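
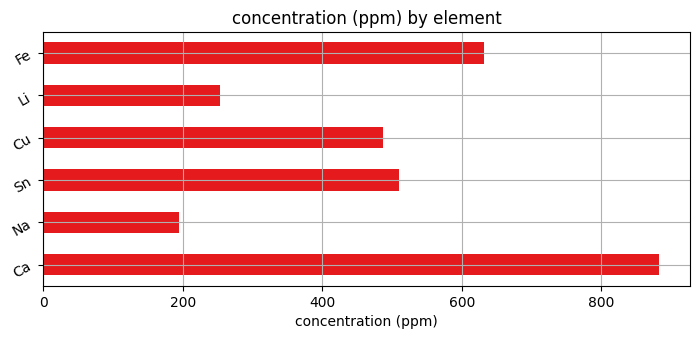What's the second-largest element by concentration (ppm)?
Top 3: Ca ≈ 900, Fe ≈ 600, Sn ≈ 500.

Fe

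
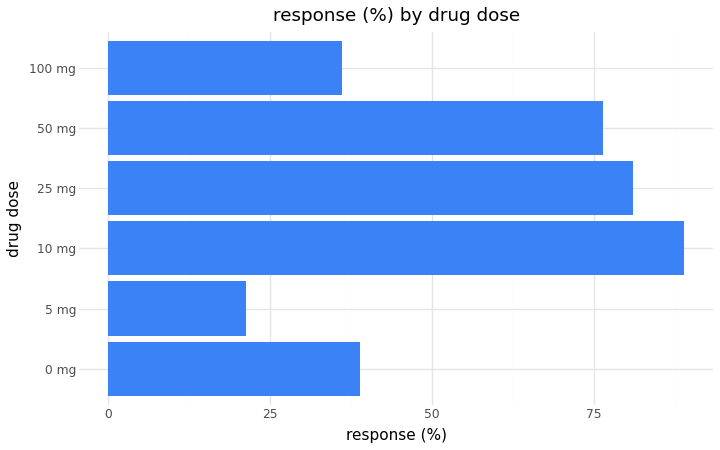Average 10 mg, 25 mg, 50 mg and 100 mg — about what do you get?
(90 + 80 + 80 + 40) / 4 ≈ 72.

≈ 72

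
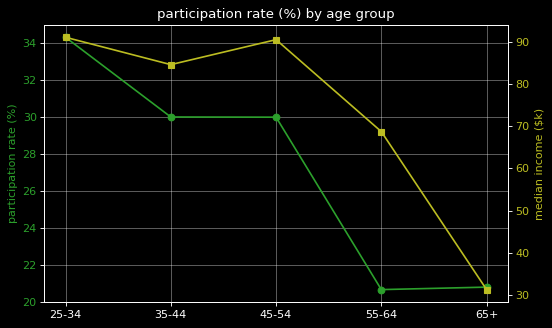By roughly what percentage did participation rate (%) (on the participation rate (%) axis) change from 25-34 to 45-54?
25-34 ≈ 34, 45-54 ≈ 30; (30 − 34) / 34 ≈ -11.8%.

≈ -11.8%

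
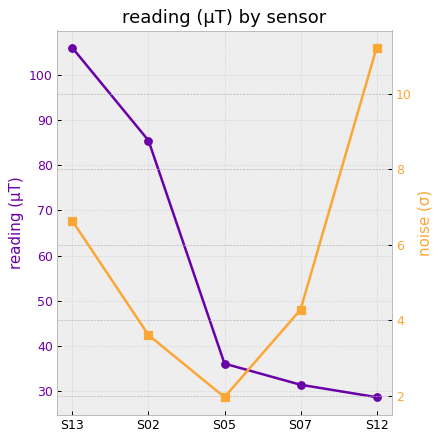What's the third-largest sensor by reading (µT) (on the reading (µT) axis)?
S05

Top 4 (on the reading (µT) axis): S13 ≈ 110, S02 ≈ 90, S05 ≈ 40, S07 ≈ 30.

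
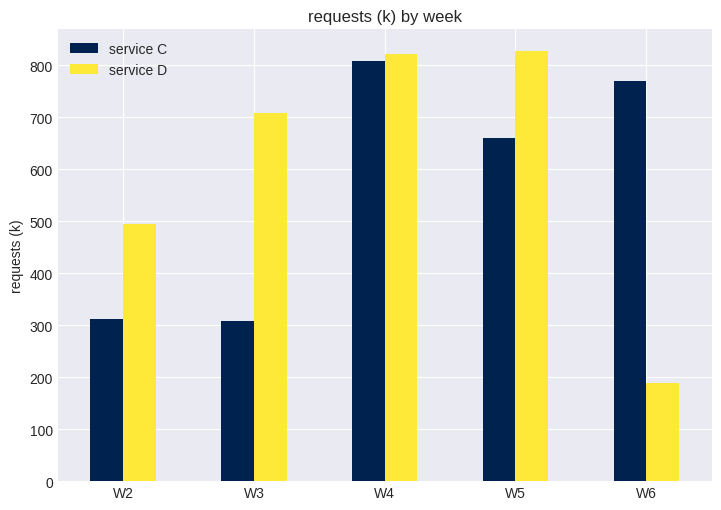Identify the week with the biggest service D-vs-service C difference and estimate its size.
W6, ≈ 600 k

W6: service D ≈ 200, service C ≈ 800 → gap ≈ 600. Next-largest (W3) is only ≈ 400.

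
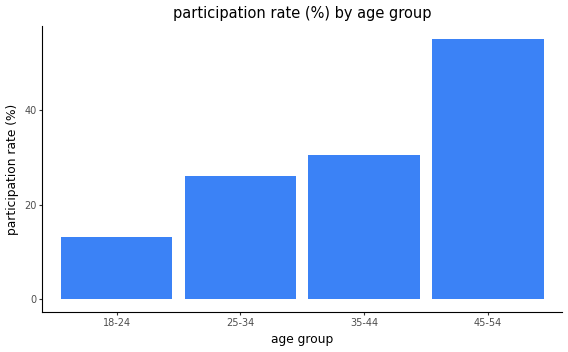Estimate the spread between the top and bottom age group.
≈ 40

Max 45-54 ≈ 55, min 18-24 ≈ 15; range ≈ 40.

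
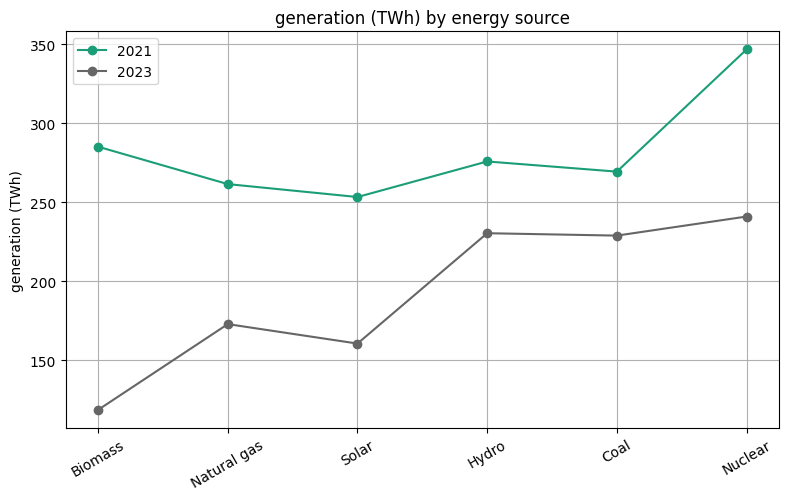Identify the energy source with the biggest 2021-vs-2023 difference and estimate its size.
Biomass: 2021 ≈ 280, 2023 ≈ 120 → gap ≈ 160. Next-largest (Nuclear) is only ≈ 100.

Biomass, ≈ 160 TWh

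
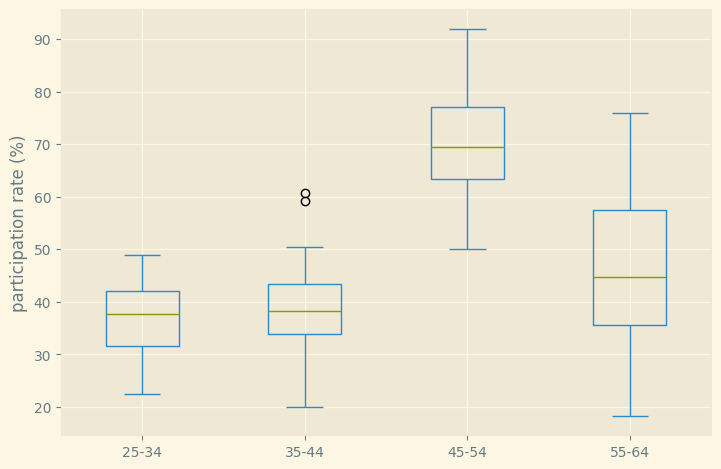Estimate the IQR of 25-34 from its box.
≈ 10

Q3 ≈ 40, Q1 ≈ 30; IQR ≈ 10.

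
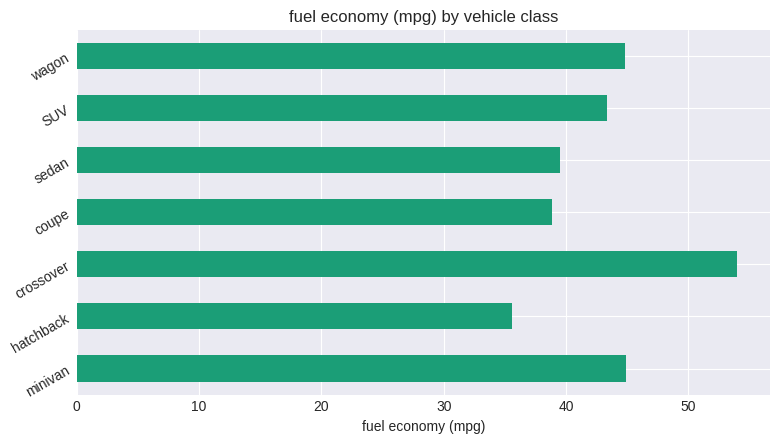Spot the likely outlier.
crossover ≈ 55; the rest sit between ≈ 35 and ≈ 45.

crossover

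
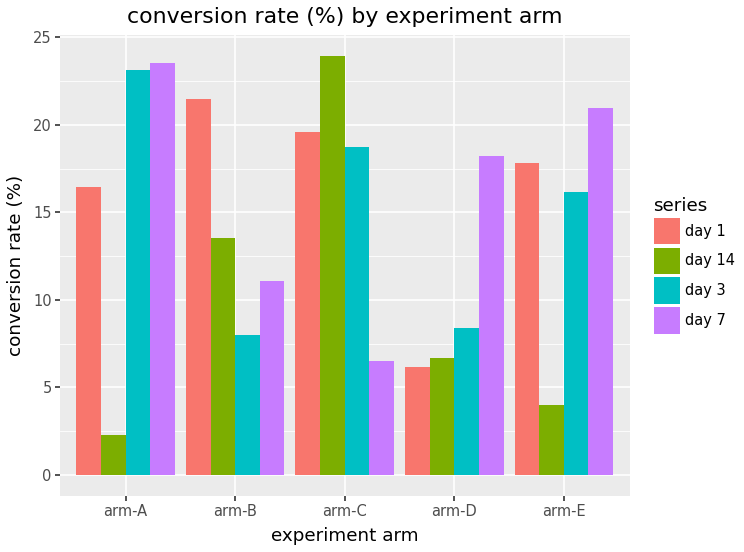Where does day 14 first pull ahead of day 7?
arm-A: day 14 ≈ 2 vs day 7 ≈ 24 (not yet); arm-B: day 14 ≈ 14 vs day 7 ≈ 12 (first crossover).

arm-B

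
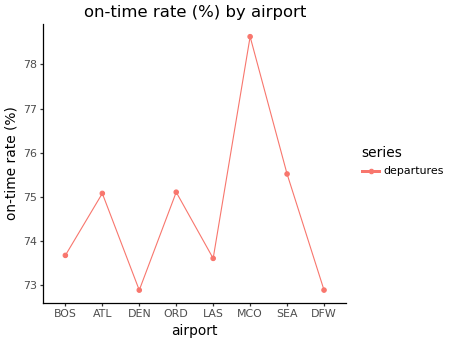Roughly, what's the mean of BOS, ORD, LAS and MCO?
≈ 75.12

(73.5 + 75.0 + 73.5 + 78.5) / 4 ≈ 75.12.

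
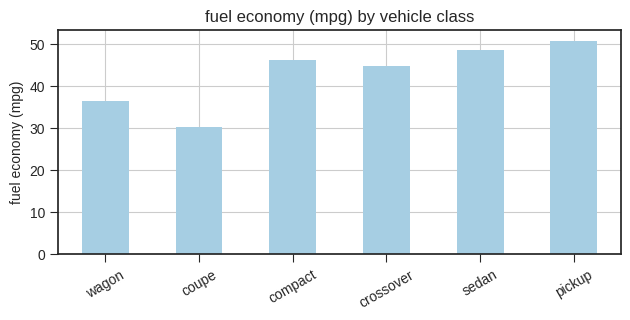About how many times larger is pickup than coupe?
≈ 1.67×

pickup ≈ 50, coupe ≈ 30; 50/30 ≈ 1.67.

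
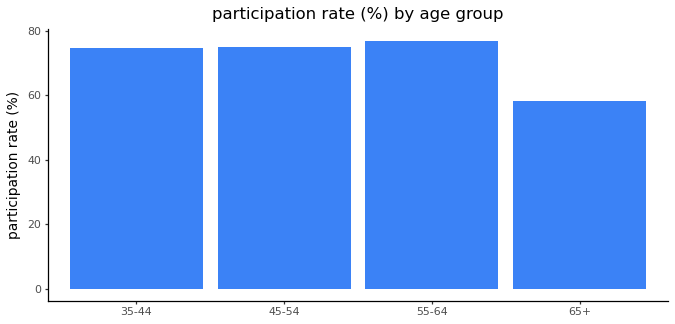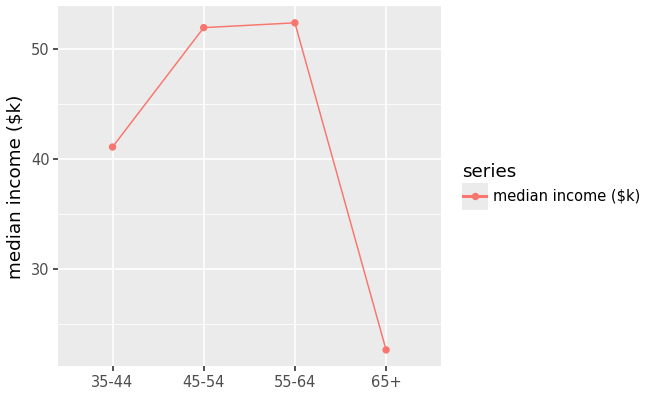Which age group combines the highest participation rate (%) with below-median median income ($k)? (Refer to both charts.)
Chart 2 median median income ($k) ≈ 45; below-median age groups: 35-44, 65+. Among those, 35-44 has the highest participation rate (%) (≈ 70).

35-44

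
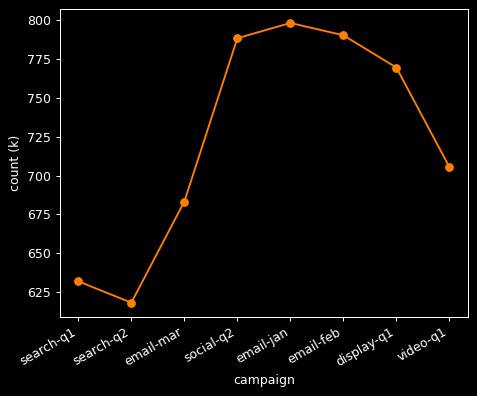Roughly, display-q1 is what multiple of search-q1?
≈ 1.19×

display-q1 ≈ 760, search-q1 ≈ 640; 760/640 ≈ 1.19.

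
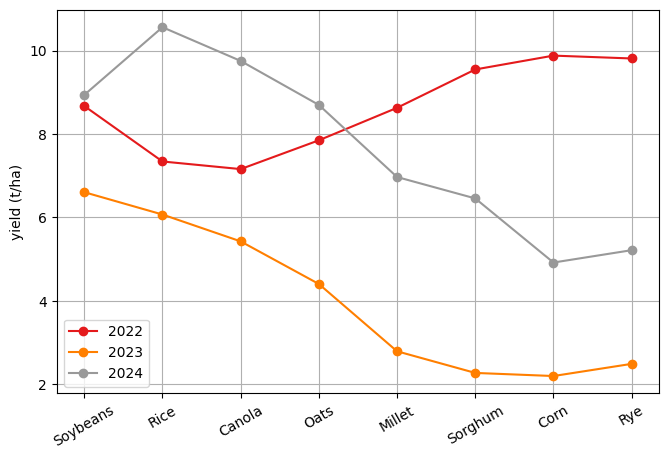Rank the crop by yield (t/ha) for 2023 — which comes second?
Rice

Top 3 for 2023: Soybeans ≈ 7, Rice ≈ 6, Canola ≈ 5.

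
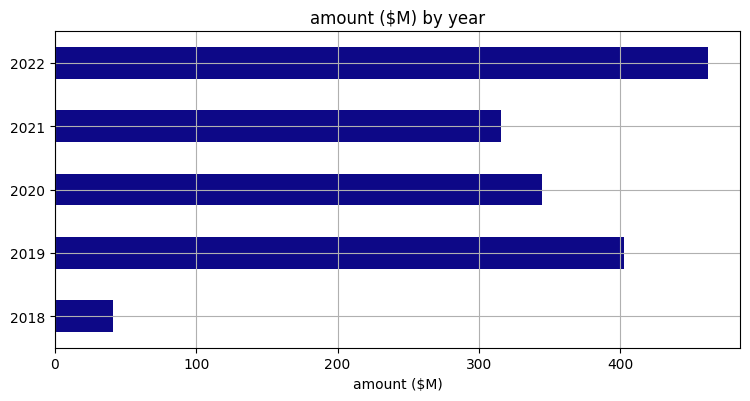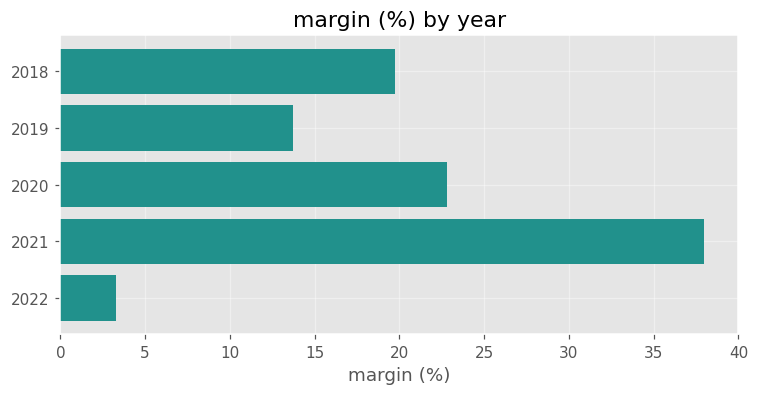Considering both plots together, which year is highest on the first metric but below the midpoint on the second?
2022

Chart 2 median margin (%) ≈ 20; below-median years: 2019, 2022. Among those, 2022 has the highest amount ($M) (≈ 450).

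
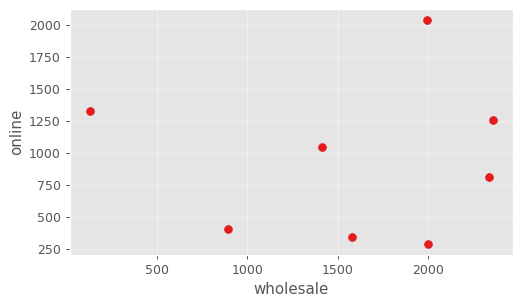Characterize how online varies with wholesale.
no clear correlation

Points are roughly uncorrelated; weak (|r| ≈ 0.0).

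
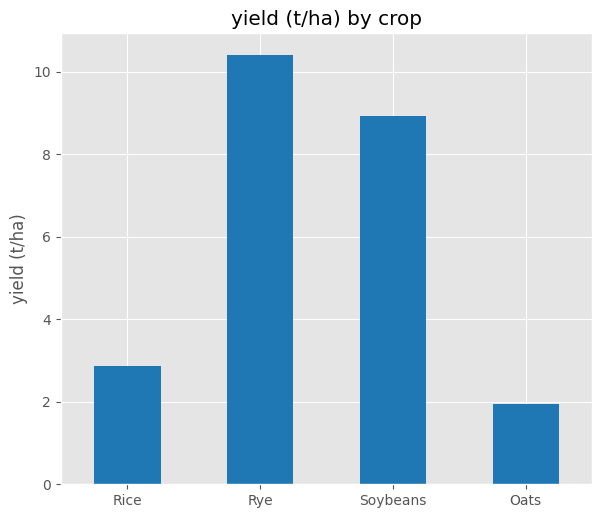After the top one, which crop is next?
Soybeans

Top 3: Rye ≈ 10, Soybeans ≈ 9, Rice ≈ 3.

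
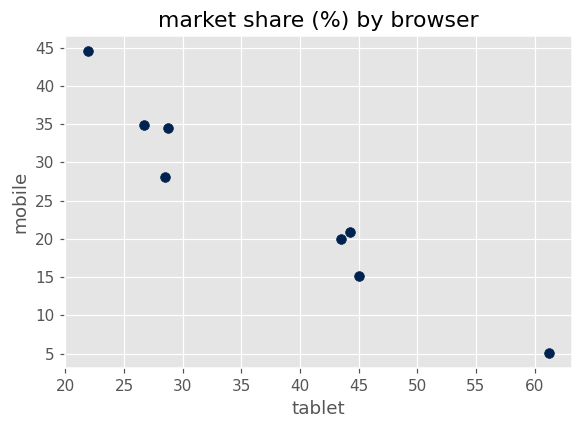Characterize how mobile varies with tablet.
Points are negatively correlated; strong (|r| ≈ 1.0).

negative, strong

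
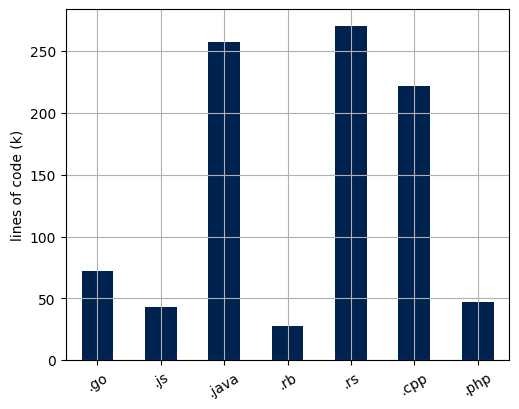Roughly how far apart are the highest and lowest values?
≈ 250

Max .rs ≈ 275, min .rb ≈ 25; range ≈ 250.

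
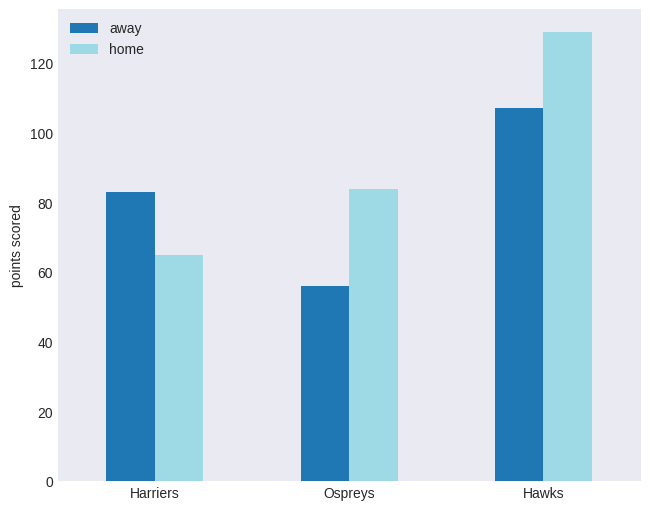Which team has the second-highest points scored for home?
Ospreys

Top 3 for home: Hawks ≈ 120, Ospreys ≈ 80, Harriers ≈ 60.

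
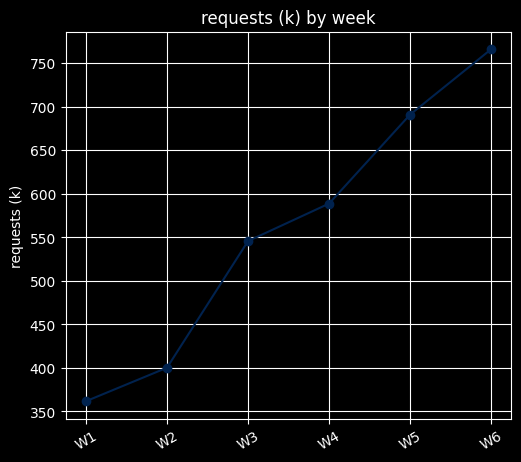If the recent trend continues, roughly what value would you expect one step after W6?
Last three: 600, 700, 750 → slope ≈ 75/step → next ≈ 825.

≈ 825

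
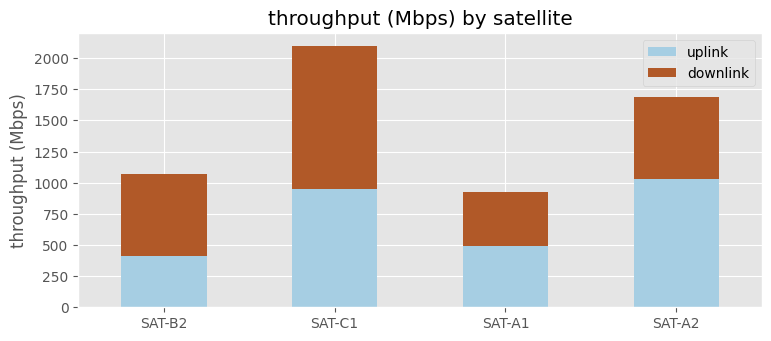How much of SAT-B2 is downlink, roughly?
≈ 600

downlink top ≈ 1000, bottom ≈ 400; segment ≈ 600.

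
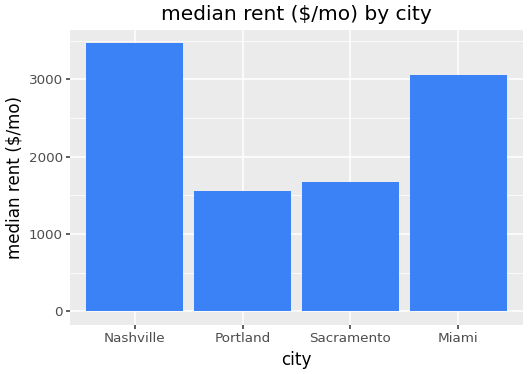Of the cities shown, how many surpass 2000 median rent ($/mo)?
2

Above 2000: Nashville, Miami.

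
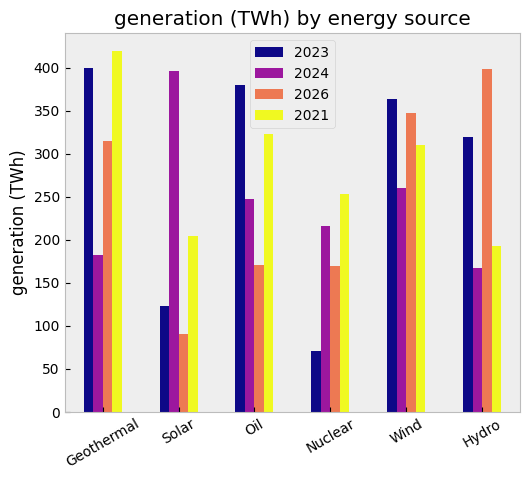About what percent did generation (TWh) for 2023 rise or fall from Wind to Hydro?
≈ -14.3%

Wind ≈ 350, Hydro ≈ 300; (300 − 350) / 350 ≈ -14.3%.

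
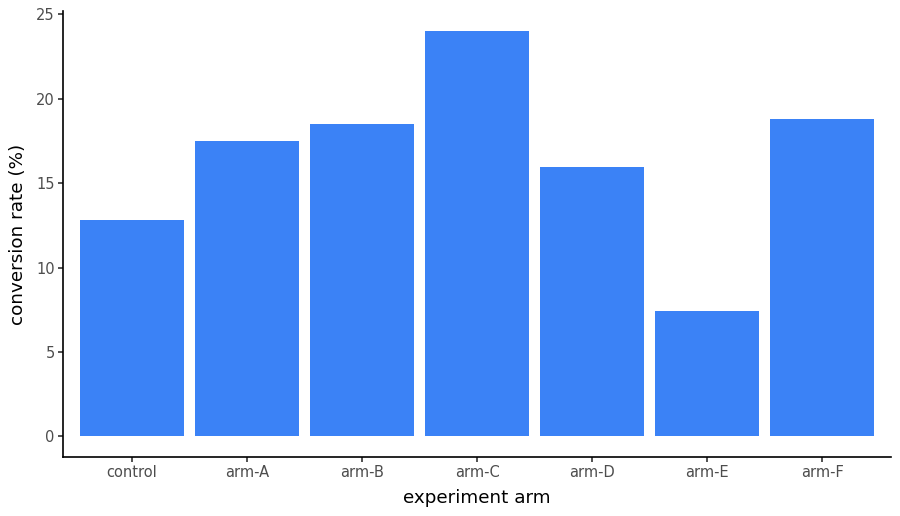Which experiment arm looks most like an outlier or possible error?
arm-E

arm-E ≈ 8; the rest sit between ≈ 12 and ≈ 24.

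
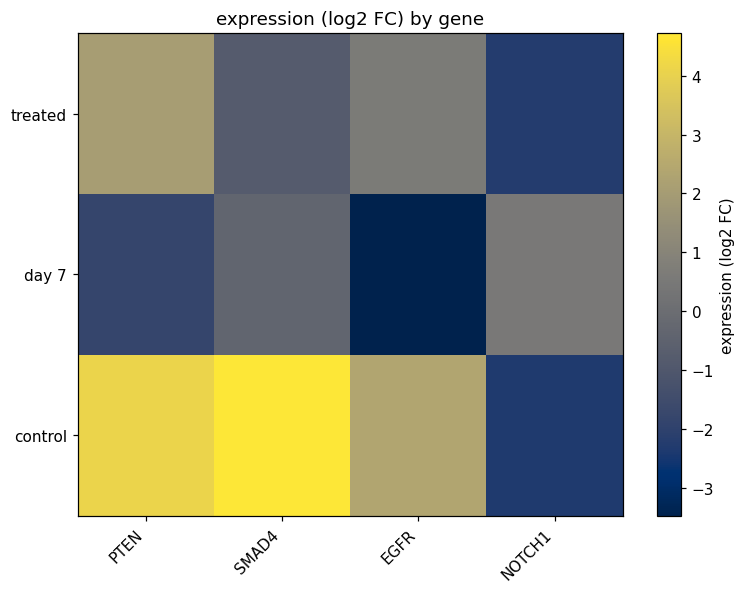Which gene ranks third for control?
Top 4 for control: SMAD4 ≈ 5, PTEN ≈ 4, EGFR ≈ 2, NOTCH1 ≈ -2.

EGFR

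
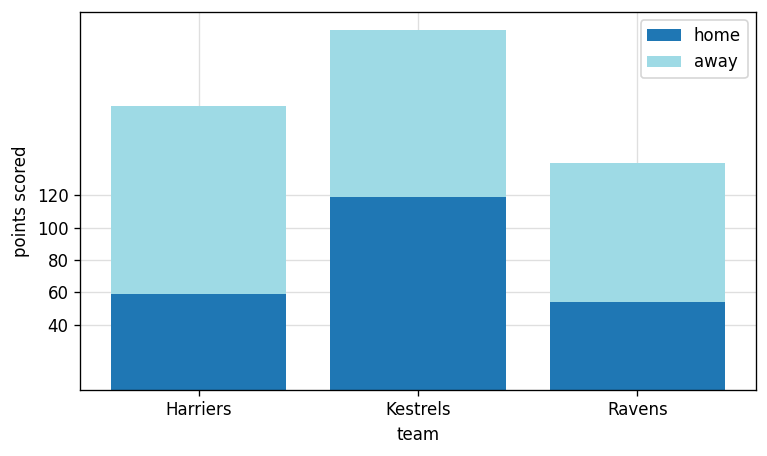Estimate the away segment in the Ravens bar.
away top ≈ 140, bottom ≈ 60; segment ≈ 80.

≈ 80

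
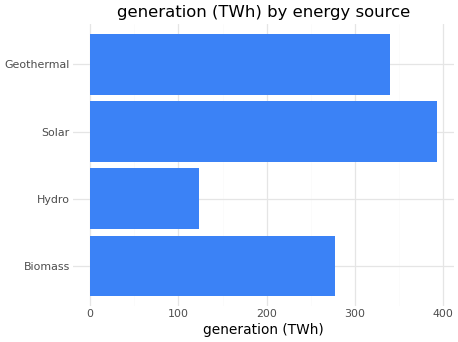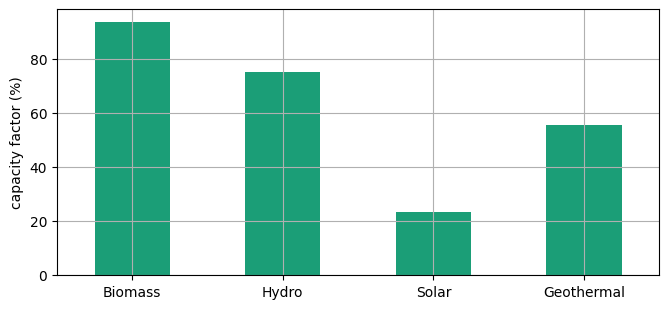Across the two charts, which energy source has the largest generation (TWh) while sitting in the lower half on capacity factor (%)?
Solar

Chart 2 median capacity factor (%) ≈ 70; below-median energy sources: Solar, Geothermal. Among those, Solar has the highest generation (TWh) (≈ 400).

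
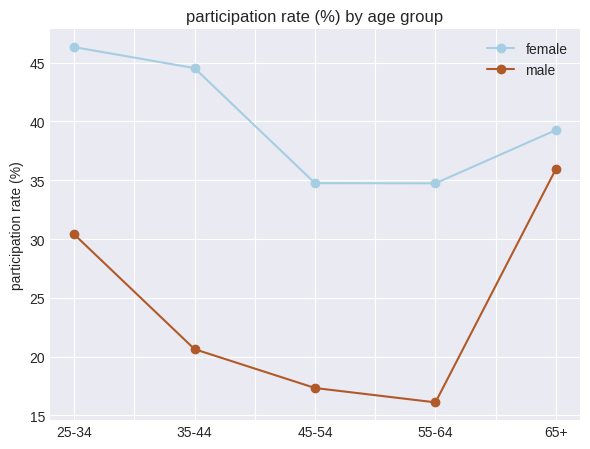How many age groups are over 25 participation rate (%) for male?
2

Above 25: 25-34, 65+.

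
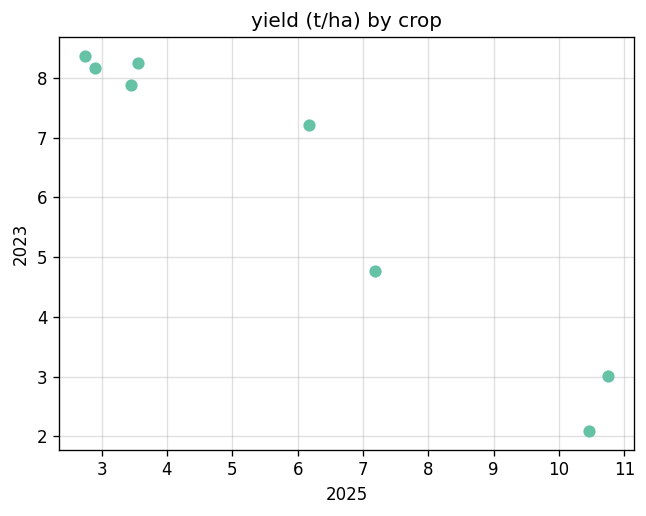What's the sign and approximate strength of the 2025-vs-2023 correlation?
Points are negatively correlated; strong (|r| ≈ 1.0).

negative, strong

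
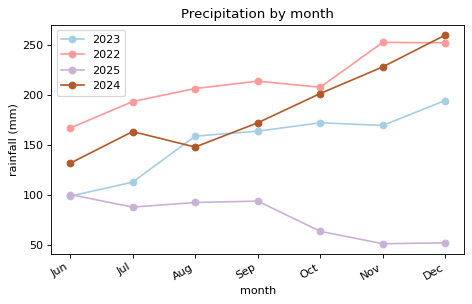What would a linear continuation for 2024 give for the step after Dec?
Last three: 200, 220, 260 → slope ≈ 30/step → next ≈ 290.

≈ 290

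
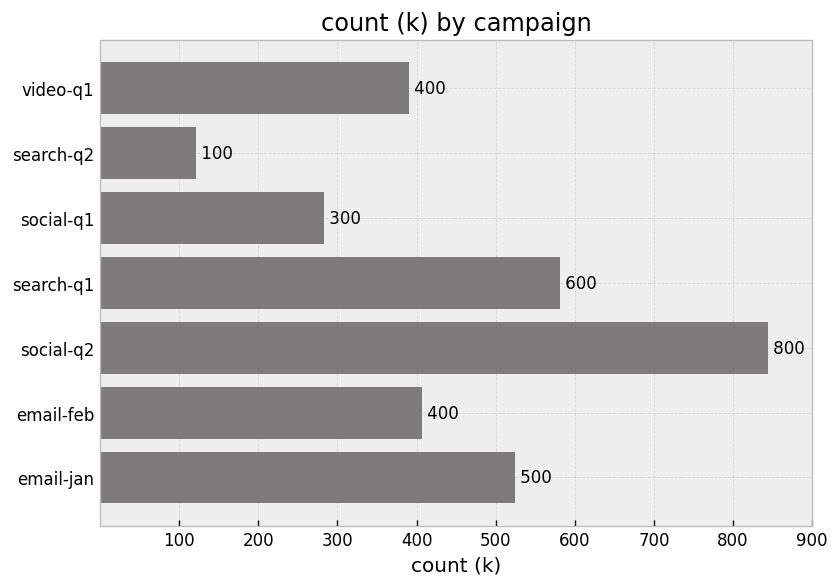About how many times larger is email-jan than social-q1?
≈ 1.67×

email-jan ≈ 500, social-q1 ≈ 300; 500/300 ≈ 1.67.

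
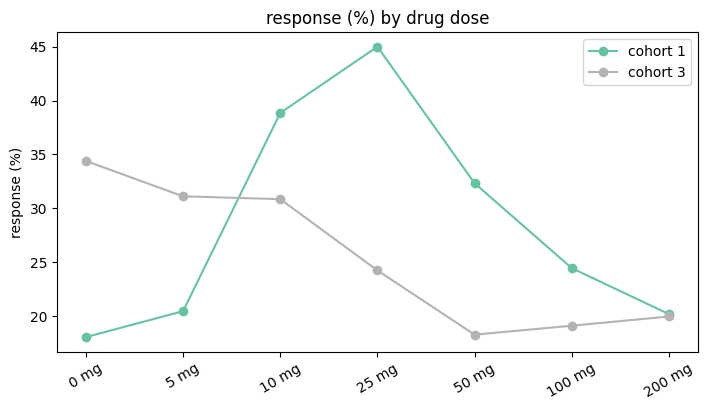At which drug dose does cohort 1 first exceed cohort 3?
10 mg

5 mg: cohort 1 ≈ 20 vs cohort 3 ≈ 30 (not yet); 10 mg: cohort 1 ≈ 40 vs cohort 3 ≈ 30 (first crossover).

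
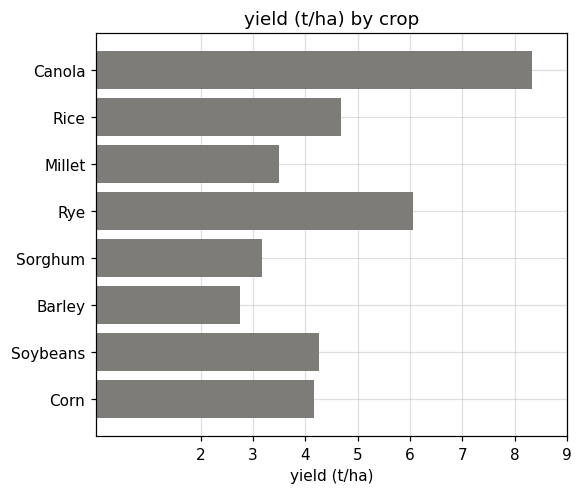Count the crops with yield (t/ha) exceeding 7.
1

Above 7: Canola.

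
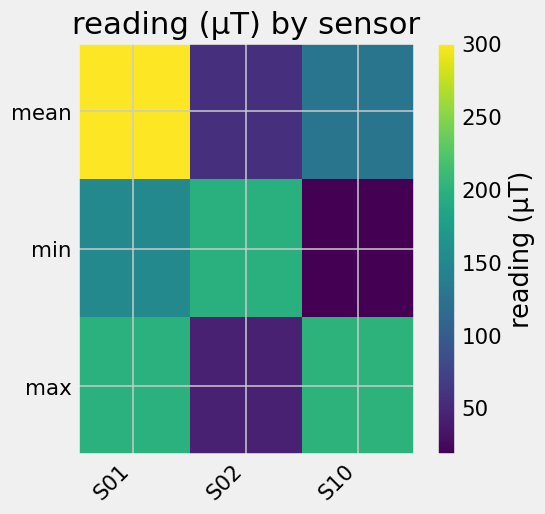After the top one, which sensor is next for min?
S01

Top 3 for min: S02 ≈ 200, S01 ≈ 150, S10 ≈ 25.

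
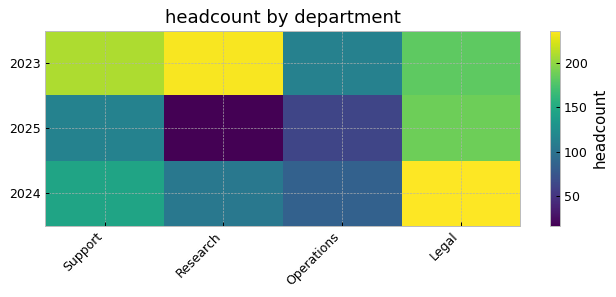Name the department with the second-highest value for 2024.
Top 3 for 2024: Legal ≈ 240, Support ≈ 140, Research ≈ 100.

Support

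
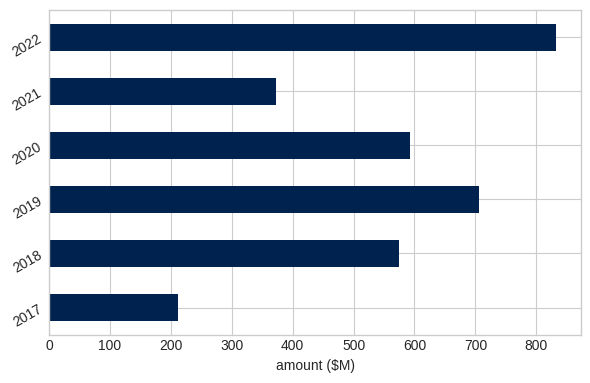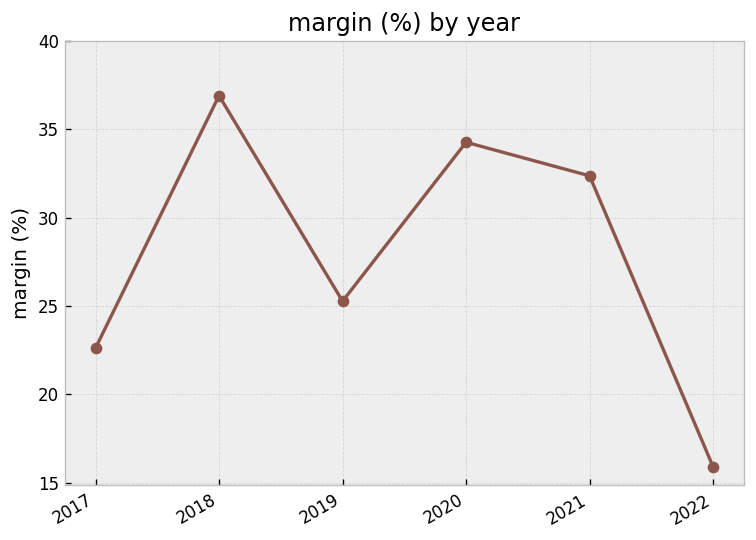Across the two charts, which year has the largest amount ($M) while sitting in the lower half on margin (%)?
2022

Chart 2 median margin (%) ≈ 30; below-median years: 2017, 2019, 2022. Among those, 2022 has the highest amount ($M) (≈ 800).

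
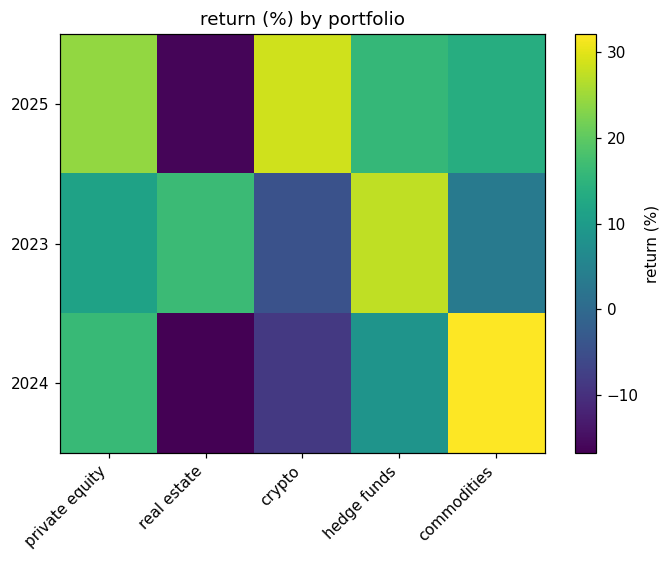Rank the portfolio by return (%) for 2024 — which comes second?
private equity

Top 3 for 2024: commodities ≈ 30, private equity ≈ 15, hedge funds ≈ 10.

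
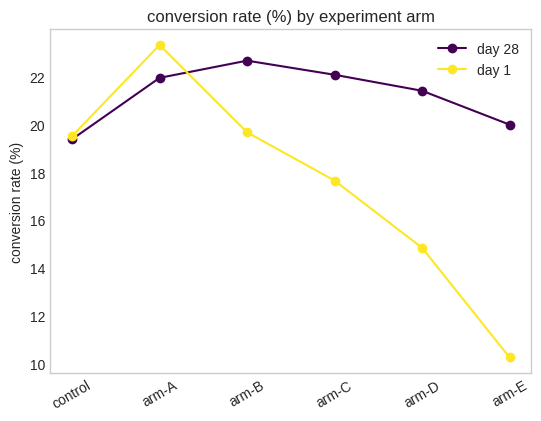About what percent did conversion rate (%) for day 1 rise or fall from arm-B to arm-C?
arm-B ≈ 20, arm-C ≈ 18; (18 − 20) / 20 ≈ -10%.

≈ -10%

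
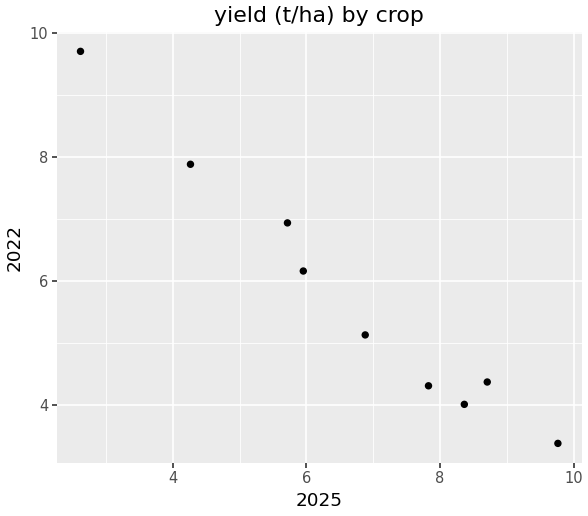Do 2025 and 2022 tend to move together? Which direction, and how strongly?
negative, strong

Points are negatively correlated; strong (|r| ≈ 1.0).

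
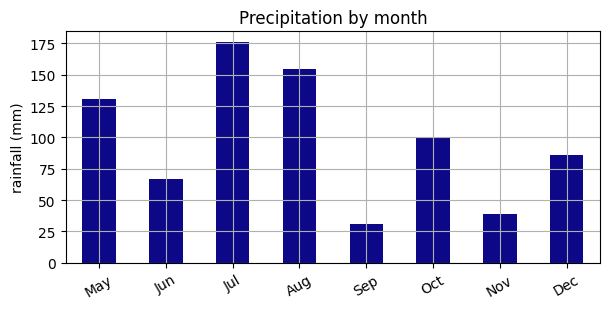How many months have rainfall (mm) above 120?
Above 120: May, Jul, Aug.

3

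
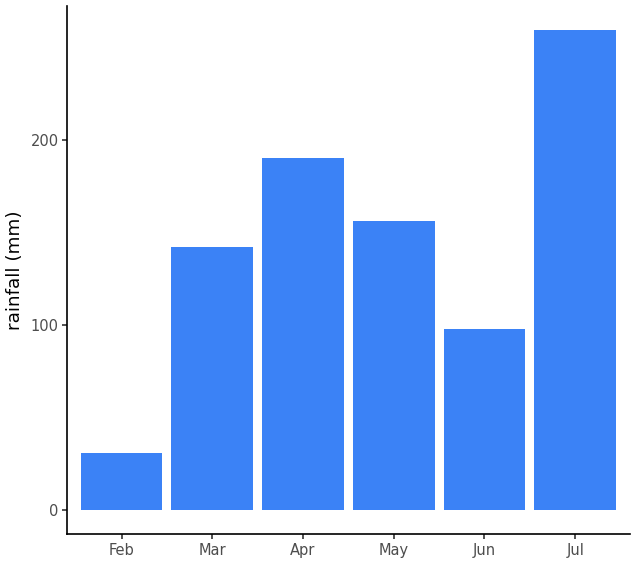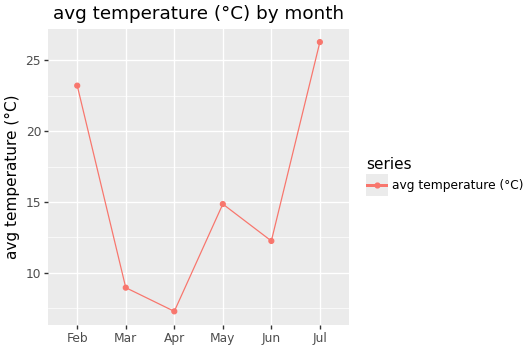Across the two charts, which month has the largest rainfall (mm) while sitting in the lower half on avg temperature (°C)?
Chart 2 median avg temperature (°C) ≈ 15; below-median months: Mar, Apr, Jun. Among those, Apr has the highest rainfall (mm) (≈ 200).

Apr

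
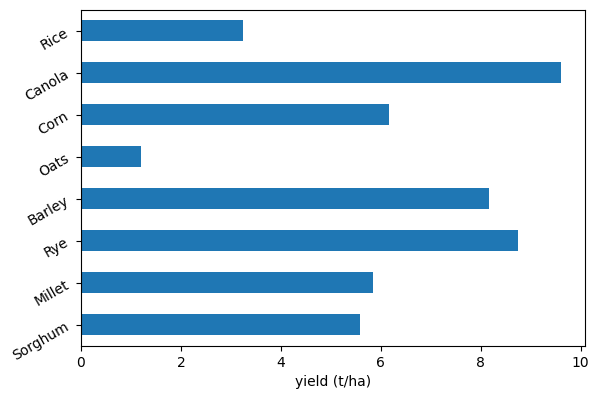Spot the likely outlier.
Oats ≈ 1; the rest sit between ≈ 3 and ≈ 10.

Oats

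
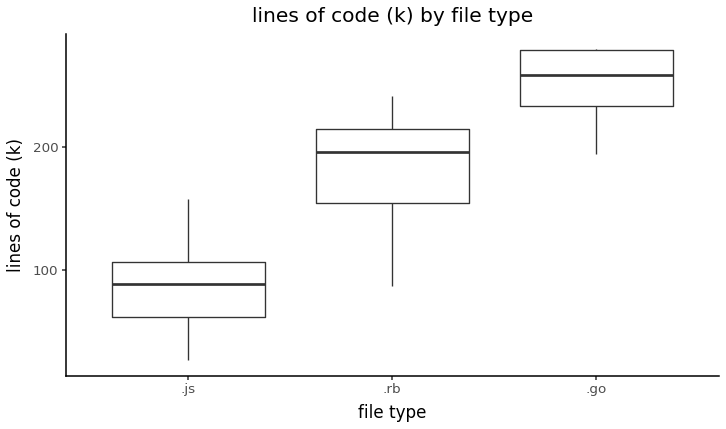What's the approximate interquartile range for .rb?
≈ 60

Q3 ≈ 220, Q1 ≈ 160; IQR ≈ 60.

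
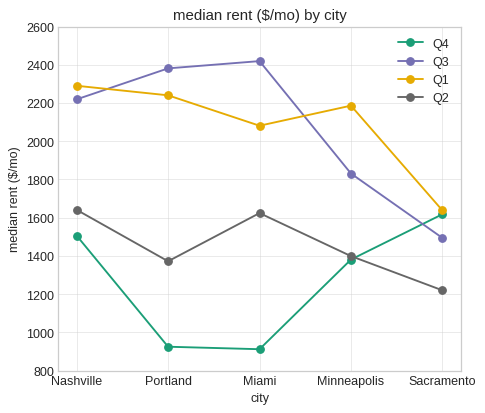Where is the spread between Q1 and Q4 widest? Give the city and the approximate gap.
Portland, ≈ 1200 $/mo

Portland: Q1 ≈ 2200, Q4 ≈ 1000 → gap ≈ 1200. Next-largest (Miami) is only ≈ 1000.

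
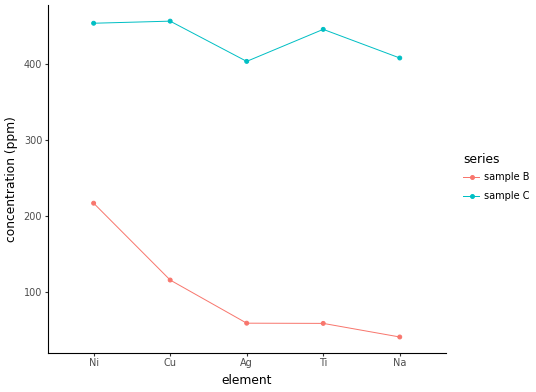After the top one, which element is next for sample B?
Cu

Top 3 for sample B: Ni ≈ 200, Cu ≈ 100, Ag ≈ 50.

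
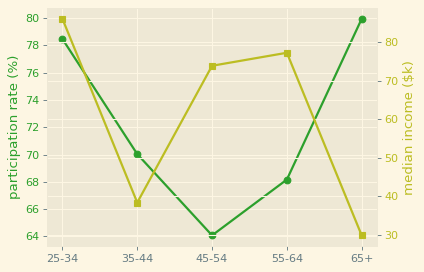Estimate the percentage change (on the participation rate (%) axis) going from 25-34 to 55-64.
25-34 ≈ 78, 55-64 ≈ 68; (68 − 78) / 78 ≈ -12.8%.

≈ -12.8%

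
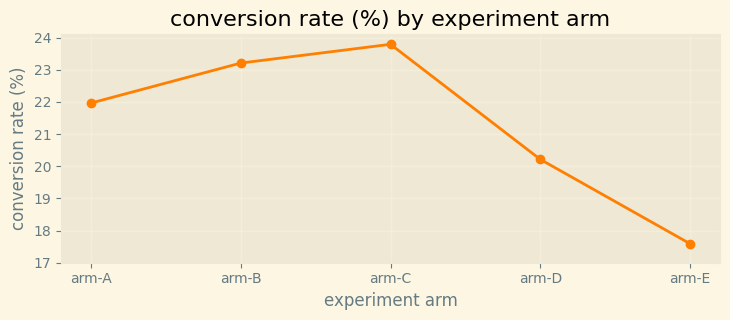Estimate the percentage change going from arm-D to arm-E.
arm-D ≈ 20, arm-E ≈ 18; (18 − 20) / 20 ≈ -10%.

≈ -10%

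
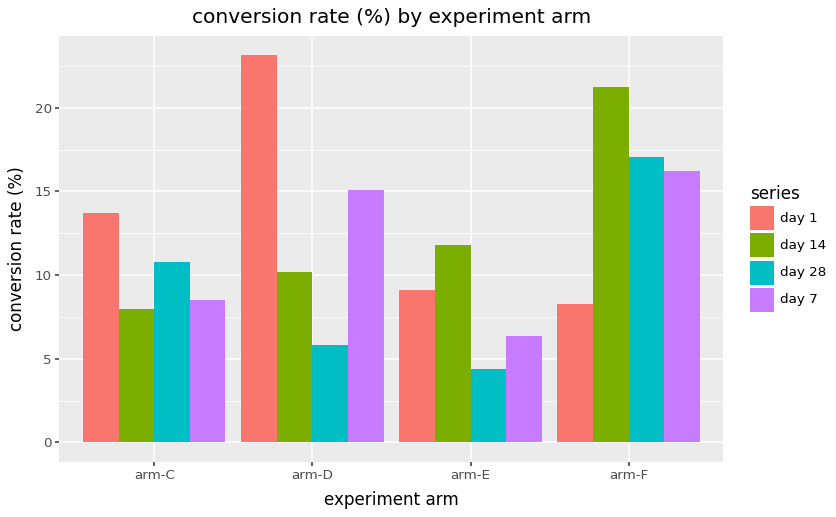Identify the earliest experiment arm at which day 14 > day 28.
arm-D

arm-C: day 14 ≈ 8 vs day 28 ≈ 10 (not yet); arm-D: day 14 ≈ 10 vs day 28 ≈ 6 (first crossover).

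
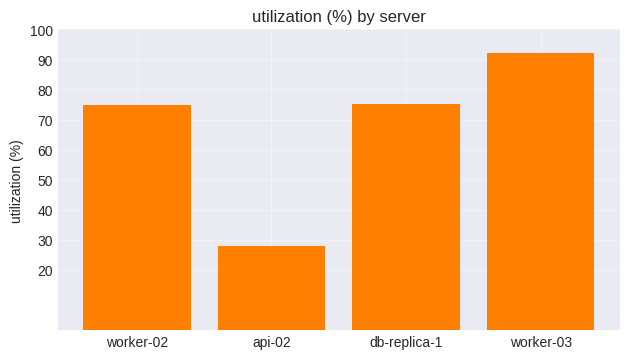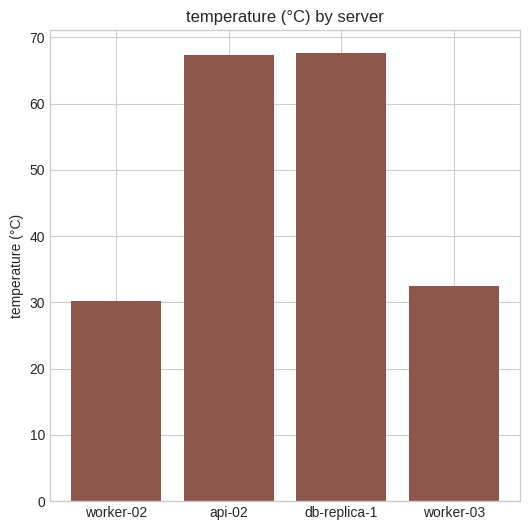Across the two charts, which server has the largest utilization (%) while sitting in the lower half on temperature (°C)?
Chart 2 median temperature (°C) ≈ 50; below-median servers: worker-02, worker-03. Among those, worker-03 has the highest utilization (%) (≈ 90).

worker-03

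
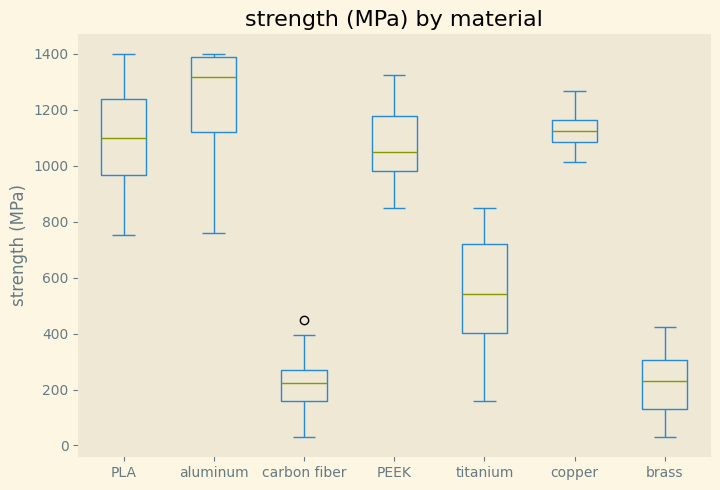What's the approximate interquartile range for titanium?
Q3 ≈ 700, Q1 ≈ 400; IQR ≈ 300.

≈ 300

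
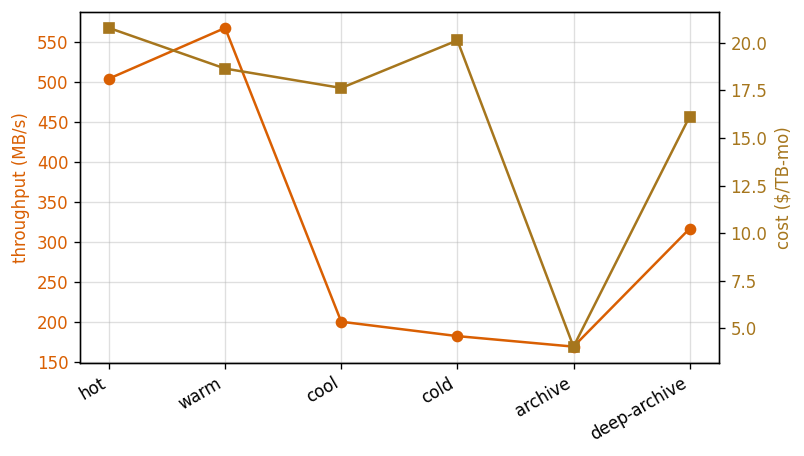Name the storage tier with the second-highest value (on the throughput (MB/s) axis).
hot

Top 3 (on the throughput (MB/s) axis): warm ≈ 550, hot ≈ 500, deep-archive ≈ 300.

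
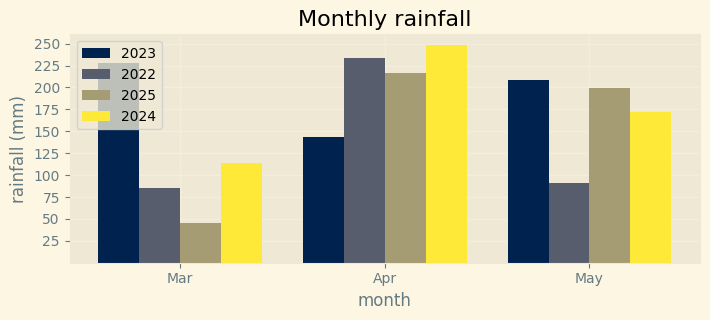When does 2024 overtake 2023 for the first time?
Apr

Mar: 2024 ≈ 125 vs 2023 ≈ 225 (not yet); Apr: 2024 ≈ 250 vs 2023 ≈ 150 (first crossover).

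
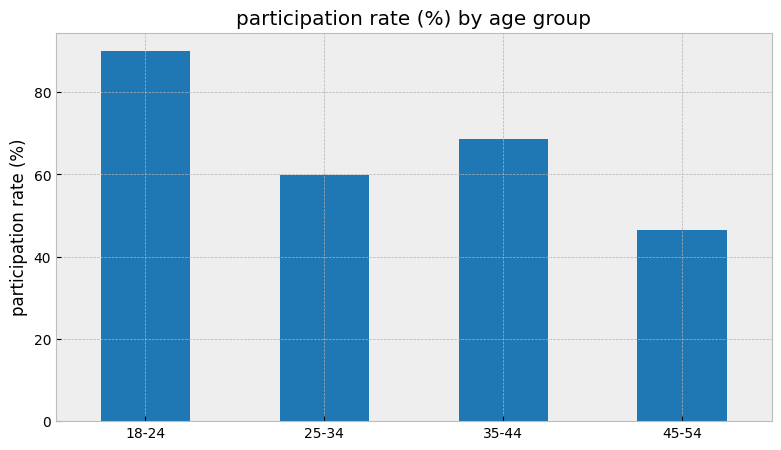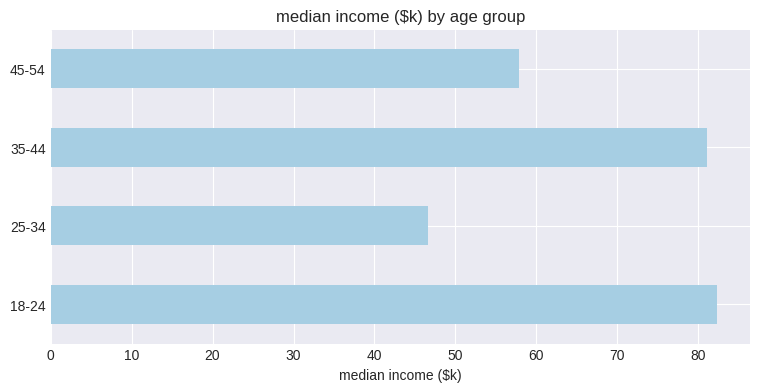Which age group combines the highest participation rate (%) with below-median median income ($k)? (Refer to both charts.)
Chart 2 median median income ($k) ≈ 70; below-median age groups: 25-34, 45-54. Among those, 25-34 has the highest participation rate (%) (≈ 60).

25-34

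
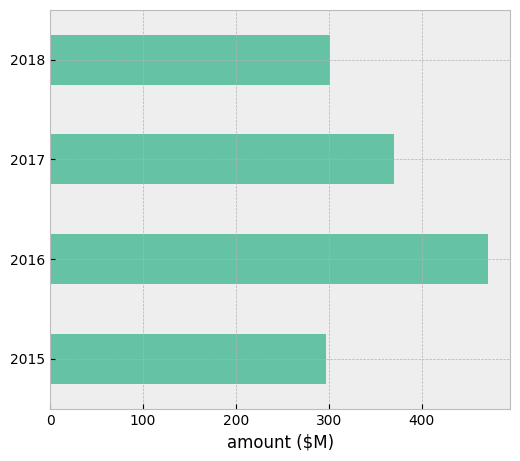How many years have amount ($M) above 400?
1

Above 400: 2016.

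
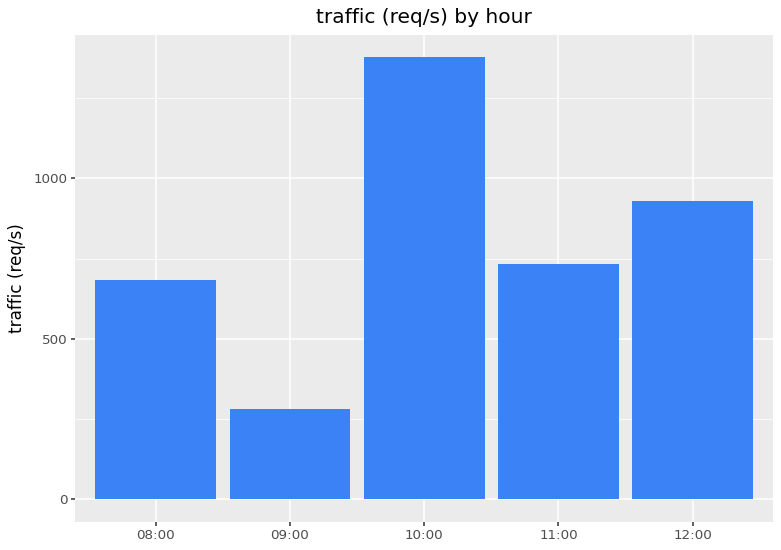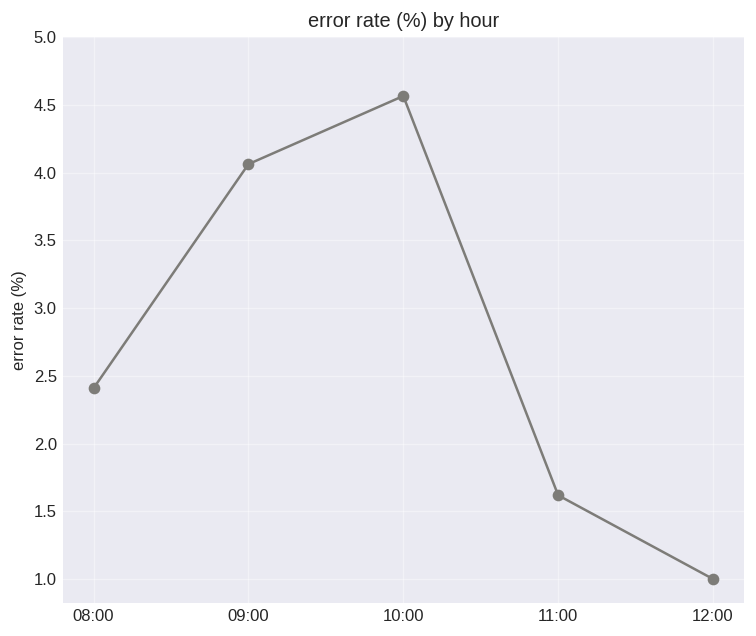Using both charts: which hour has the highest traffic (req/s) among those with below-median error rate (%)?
Chart 2 median error rate (%) ≈ 2.5; below-median hours: 11:00, 12:00. Among those, 12:00 has the highest traffic (req/s) (≈ 1000).

12:00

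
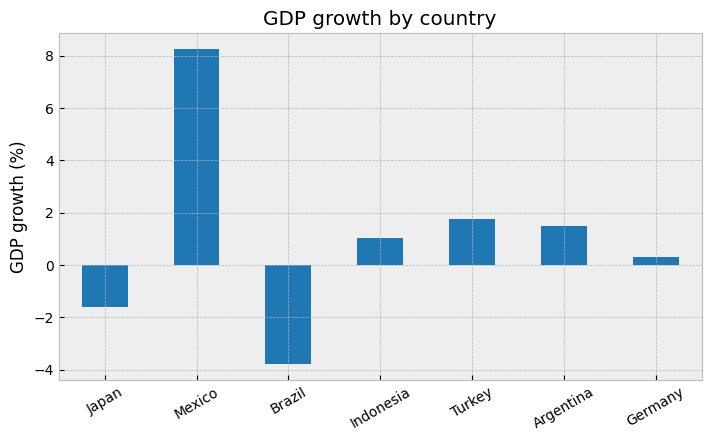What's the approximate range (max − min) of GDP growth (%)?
≈ 12

Max Mexico ≈ 8, min Brazil ≈ -4; range ≈ 12.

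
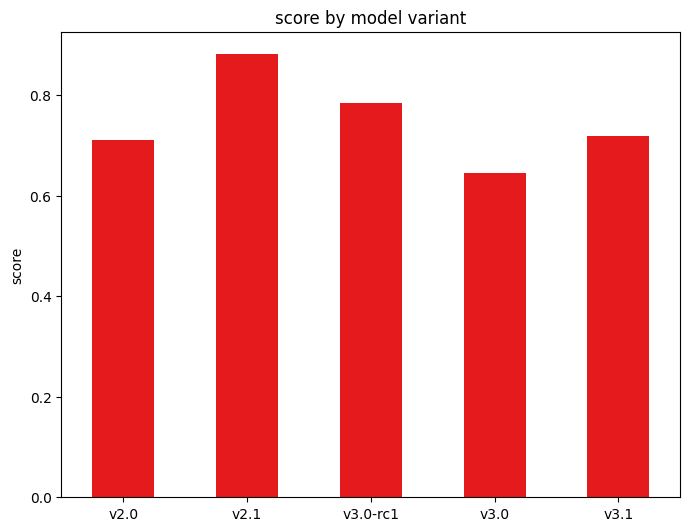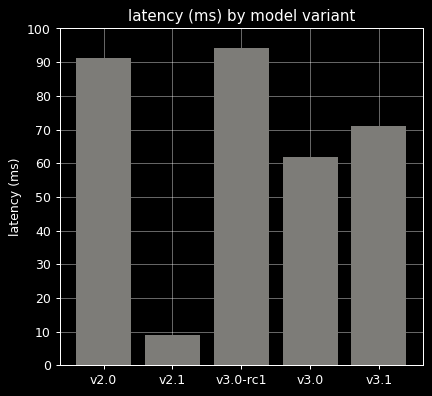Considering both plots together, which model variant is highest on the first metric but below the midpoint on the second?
v2.1

Chart 2 median latency (ms) ≈ 70; below-median model variants: v2.1, v3.0. Among those, v2.1 has the highest score (≈ 0.9).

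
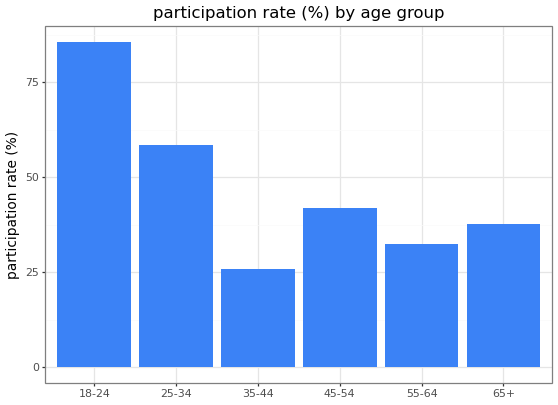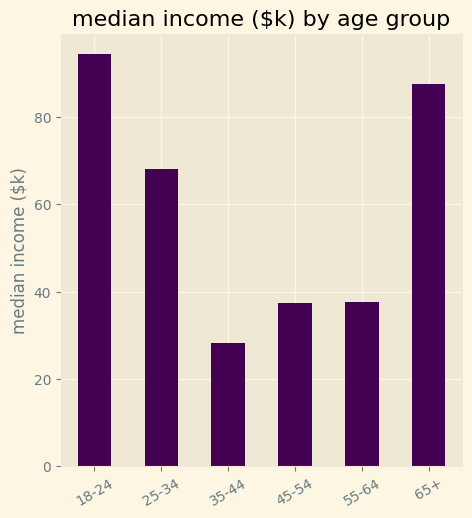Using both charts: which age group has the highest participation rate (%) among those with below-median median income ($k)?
45-54

Chart 2 median median income ($k) ≈ 50; below-median age groups: 35-44, 45-54, 55-64. Among those, 45-54 has the highest participation rate (%) (≈ 40).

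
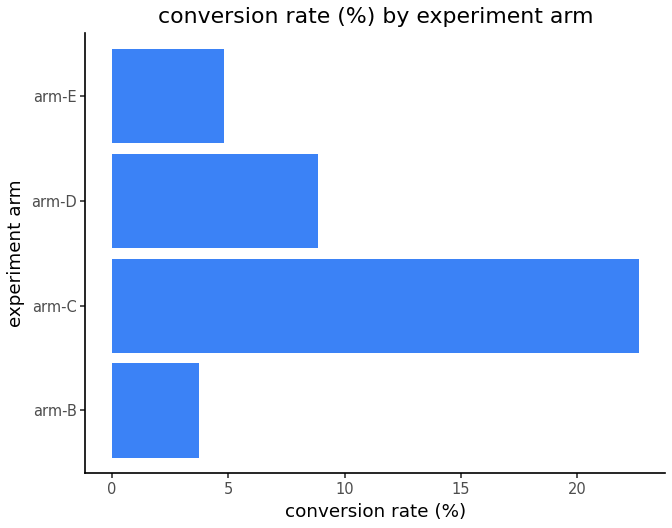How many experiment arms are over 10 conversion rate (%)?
1

Above 10: arm-C.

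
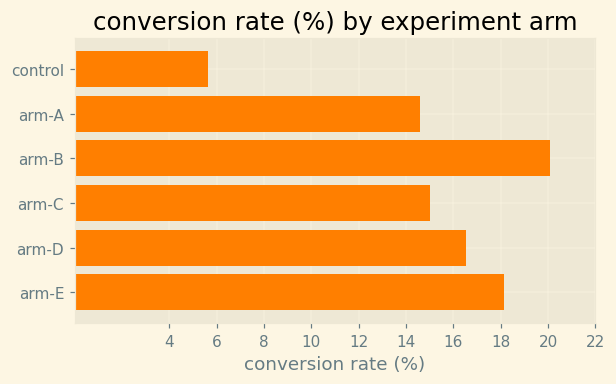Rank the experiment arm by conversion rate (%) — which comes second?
arm-E

Top 3: arm-B ≈ 20, arm-E ≈ 18, arm-D ≈ 16.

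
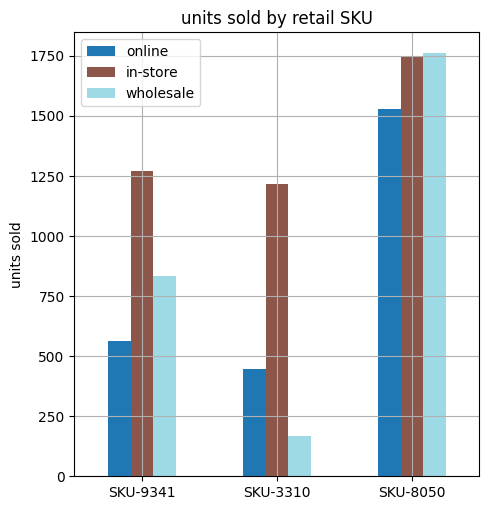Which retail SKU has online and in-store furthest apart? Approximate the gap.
SKU-3310, ≈ 800

SKU-3310: online ≈ 400, in-store ≈ 1200 → gap ≈ 800. Next-largest (SKU-9341) is only ≈ 600.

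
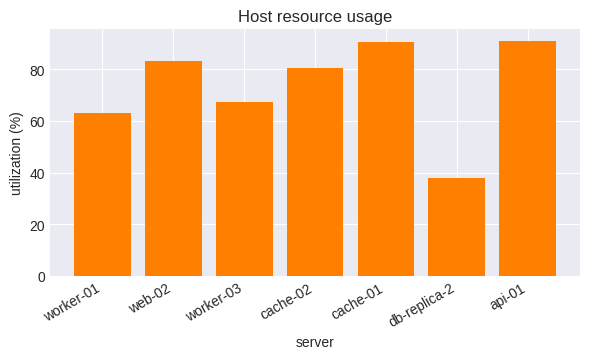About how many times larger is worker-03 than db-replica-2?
≈ 1.75×

worker-03 ≈ 70, db-replica-2 ≈ 40; 70/40 ≈ 1.75.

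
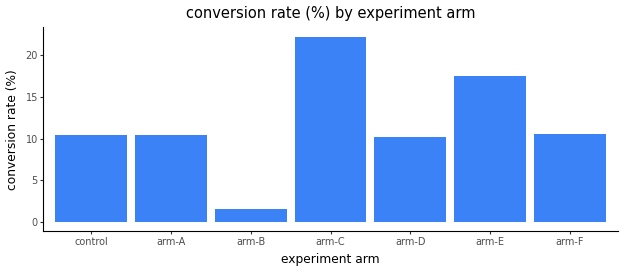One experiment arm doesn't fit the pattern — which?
arm-C

arm-C ≈ 22; the rest sit between ≈ 2 and ≈ 18.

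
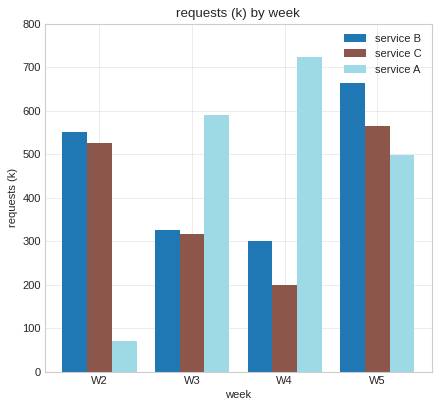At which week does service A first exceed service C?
W2: service A ≈ 100 vs service C ≈ 500 (not yet); W3: service A ≈ 600 vs service C ≈ 300 (first crossover).

W3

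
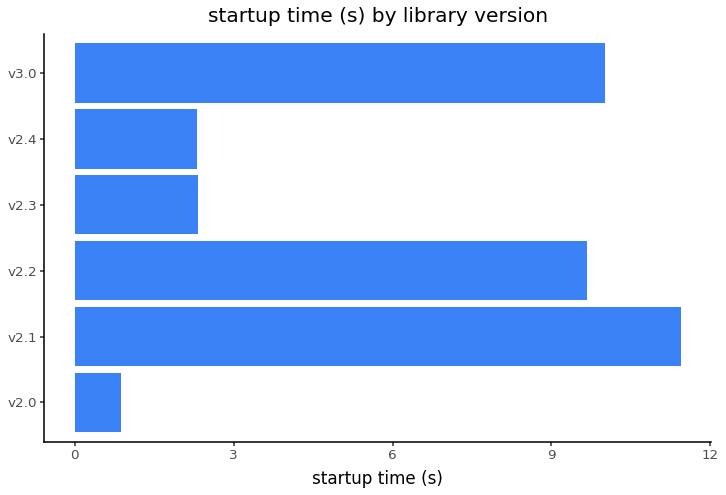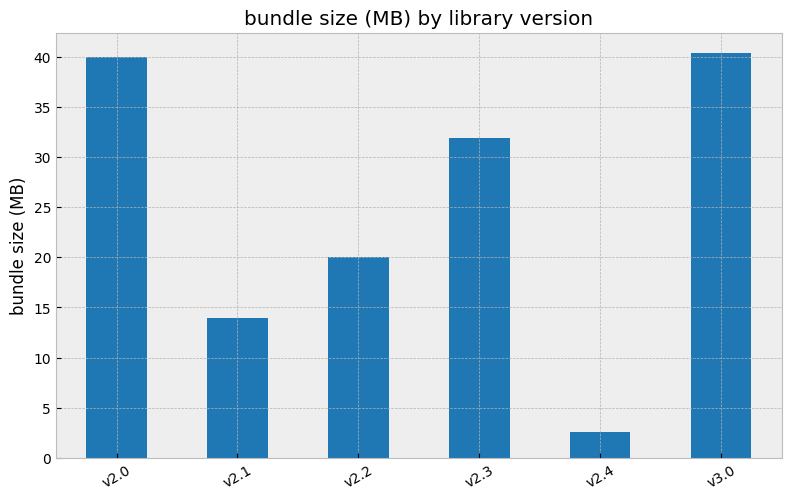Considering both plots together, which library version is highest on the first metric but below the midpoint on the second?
Chart 2 median bundle size (MB) ≈ 25; below-median library versions: v2.1, v2.2, v2.4. Among those, v2.1 has the highest startup time (s) (≈ 12).

v2.1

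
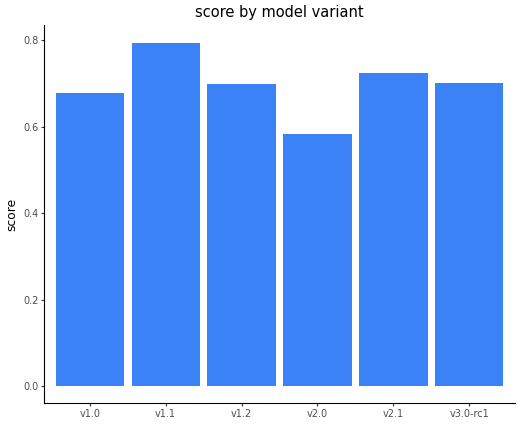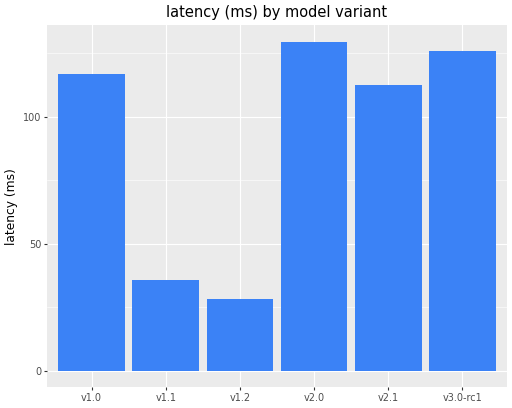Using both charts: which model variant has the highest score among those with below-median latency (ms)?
Chart 2 median latency (ms) ≈ 120; below-median model variants: v1.1, v1.2, v2.1. Among those, v1.1 has the highest score (≈ 0.8).

v1.1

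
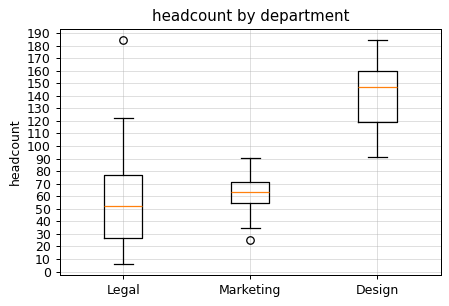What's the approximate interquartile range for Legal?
Q3 ≈ 80, Q1 ≈ 30; IQR ≈ 50.

≈ 50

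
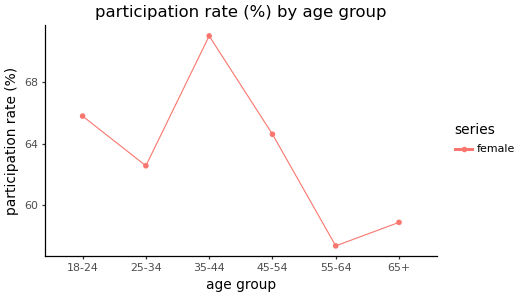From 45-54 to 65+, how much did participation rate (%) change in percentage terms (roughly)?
45-54 ≈ 64, 65+ ≈ 58; (58 − 64) / 64 ≈ -9.4%.

≈ -9.4%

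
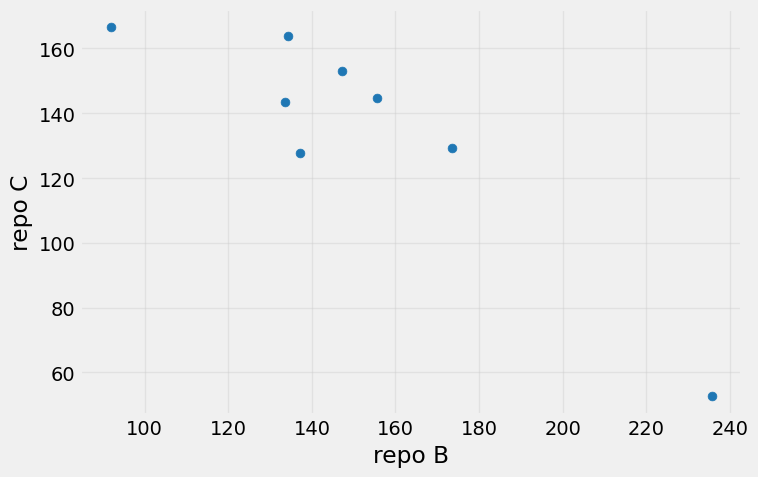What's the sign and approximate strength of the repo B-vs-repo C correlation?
negative, strong

Points are negatively correlated; strong (|r| ≈ 0.9).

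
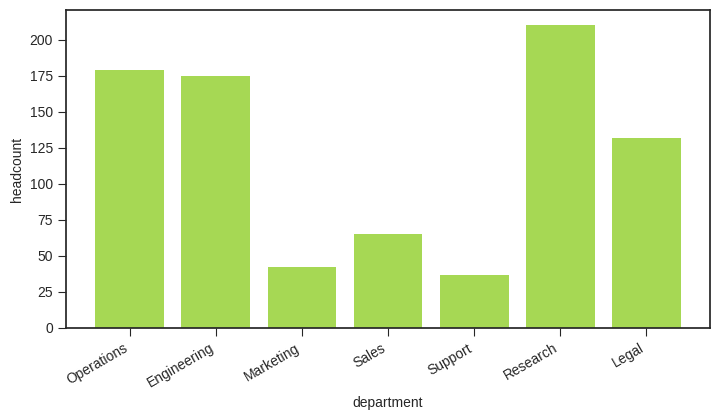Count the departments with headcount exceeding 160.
3

Above 160: Operations, Engineering, Research.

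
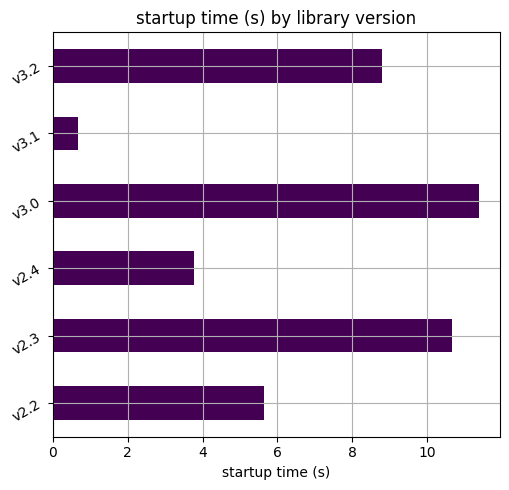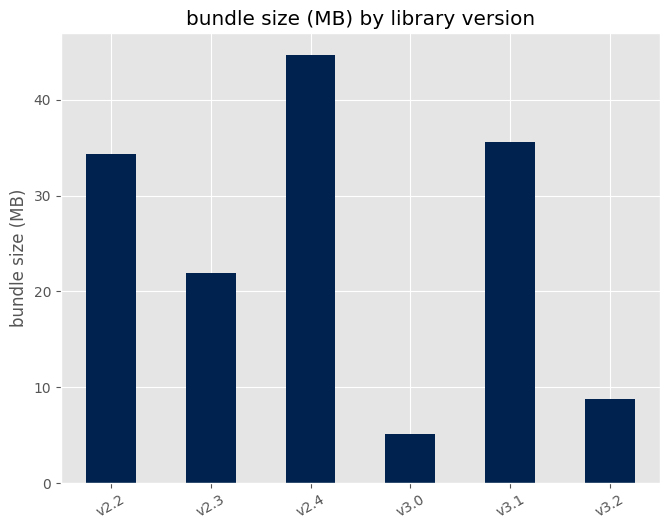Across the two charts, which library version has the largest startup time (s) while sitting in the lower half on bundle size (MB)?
Chart 2 median bundle size (MB) ≈ 30; below-median library versions: v2.3, v3.0, v3.2. Among those, v3.0 has the highest startup time (s) (≈ 12).

v3.0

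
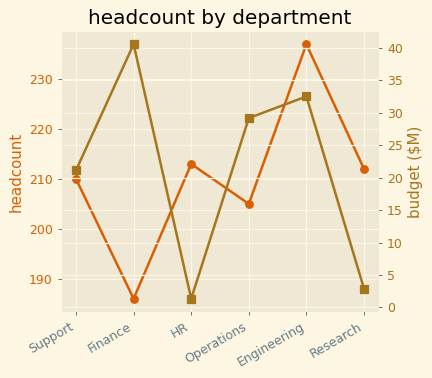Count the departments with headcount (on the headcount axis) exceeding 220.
1

Above 220: Engineering.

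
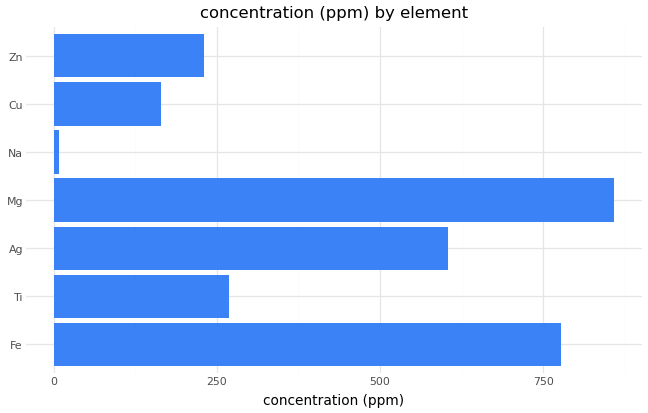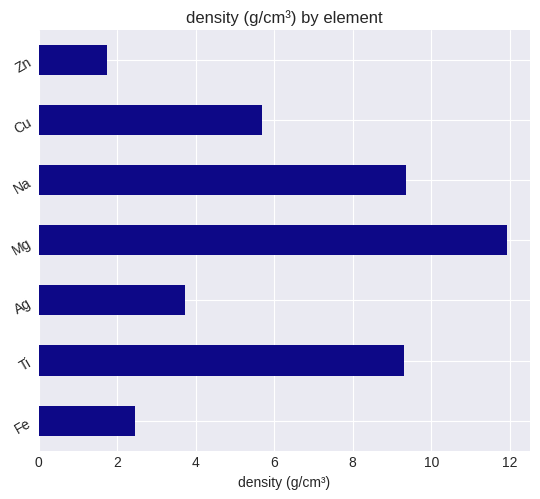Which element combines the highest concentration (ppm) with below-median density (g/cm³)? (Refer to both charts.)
Fe

Chart 2 median density (g/cm³) ≈ 6; below-median elements: Fe, Ag, Zn. Among those, Fe has the highest concentration (ppm) (≈ 800).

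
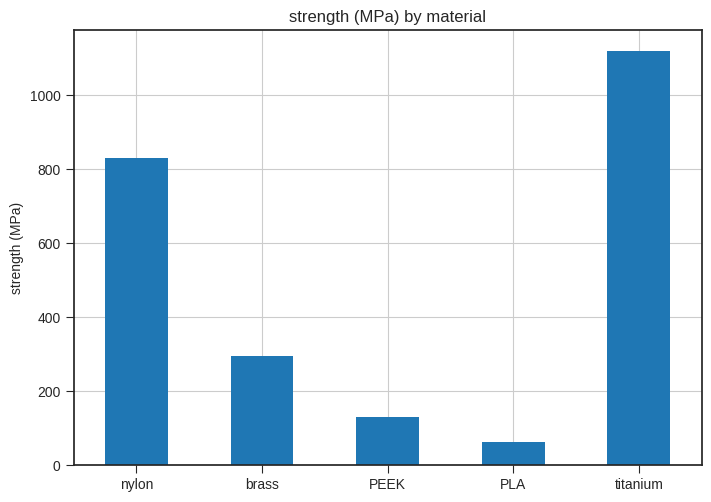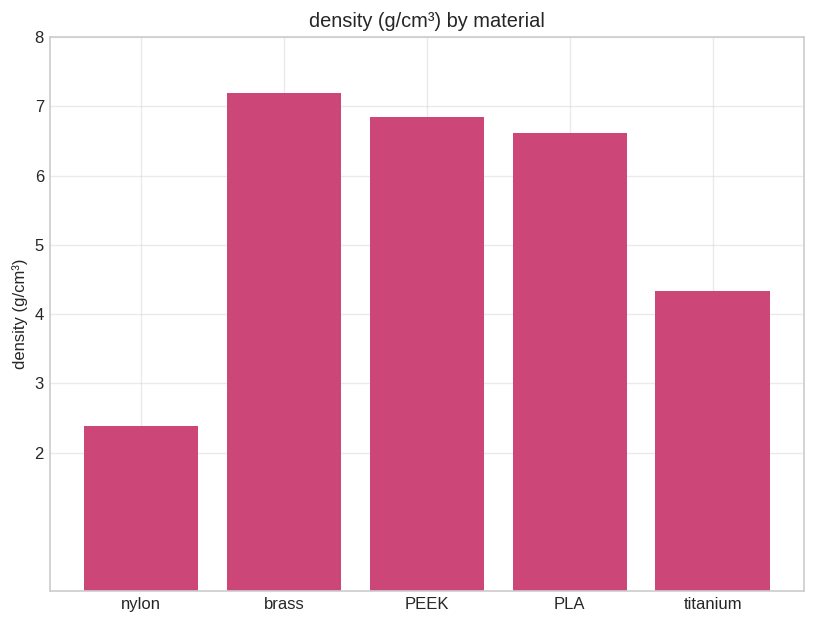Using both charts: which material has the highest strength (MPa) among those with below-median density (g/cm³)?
titanium

Chart 2 median density (g/cm³) ≈ 7; below-median materials: nylon, titanium. Among those, titanium has the highest strength (MPa) (≈ 1200).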